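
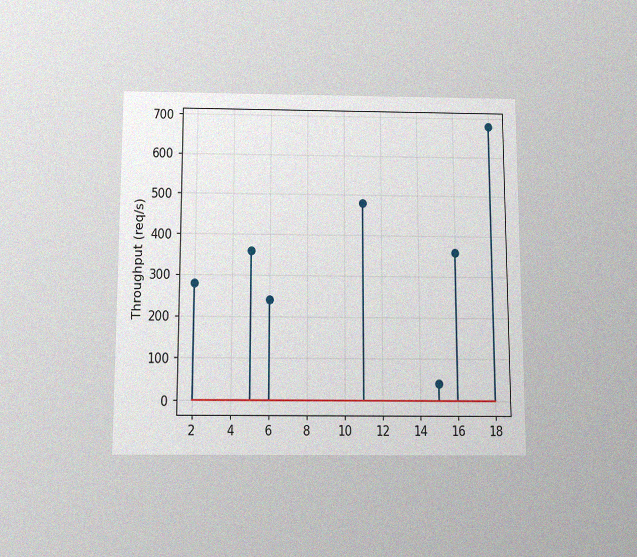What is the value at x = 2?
280req/s

The chart is viewed slightly from below, with some photo noise. The stem at x=2 reaches 280req/s.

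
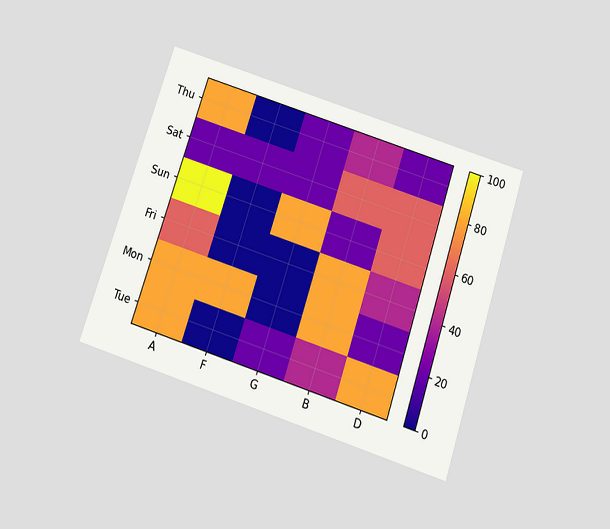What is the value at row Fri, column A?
The chart is tilted about 18° clockwise and viewed slightly from below. Matching cell (Fri, A) against the colorbar gives 60.

60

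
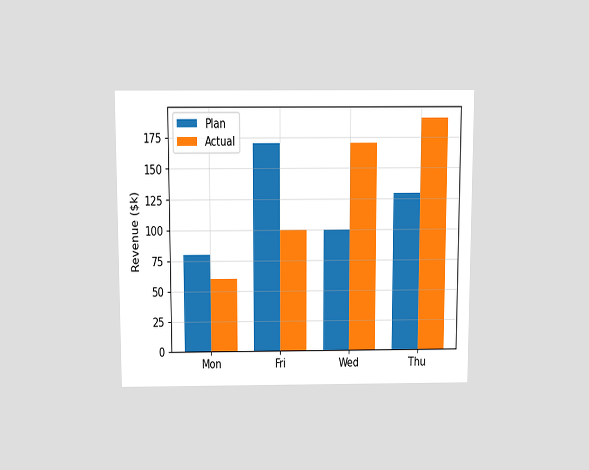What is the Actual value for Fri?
The chart is viewed slightly from above. The Actual bar at Fri reaches $100k on the y-axis.

$100k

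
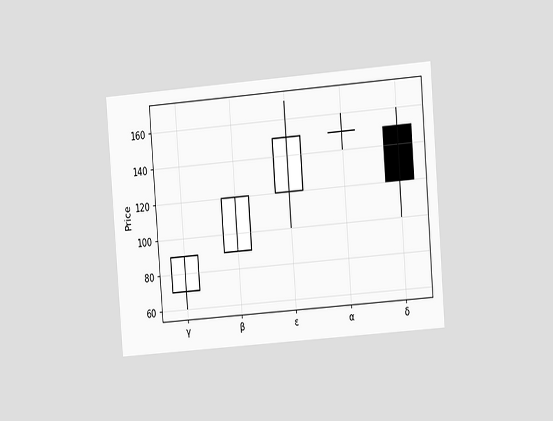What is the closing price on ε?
The chart is tilted about 4° counter-clockwise and viewed at a slight angle. The ε candle closes at 150.

150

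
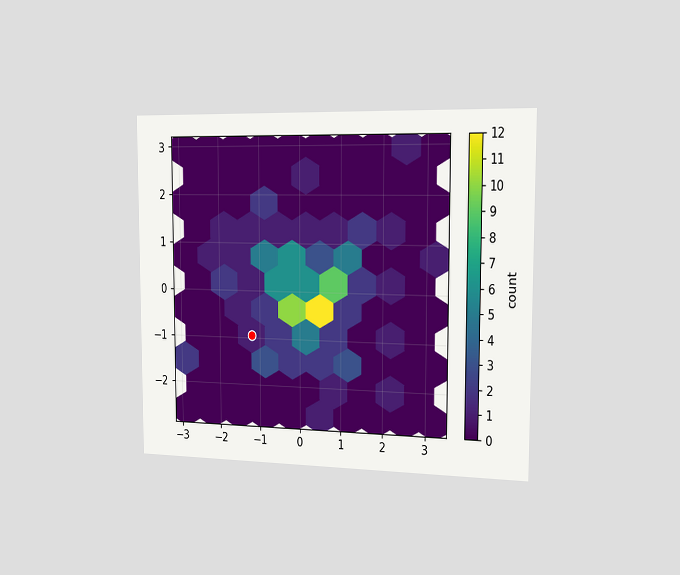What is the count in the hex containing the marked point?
1

The chart is viewed slightly from the right. The marked hex reads 1 on the colorbar.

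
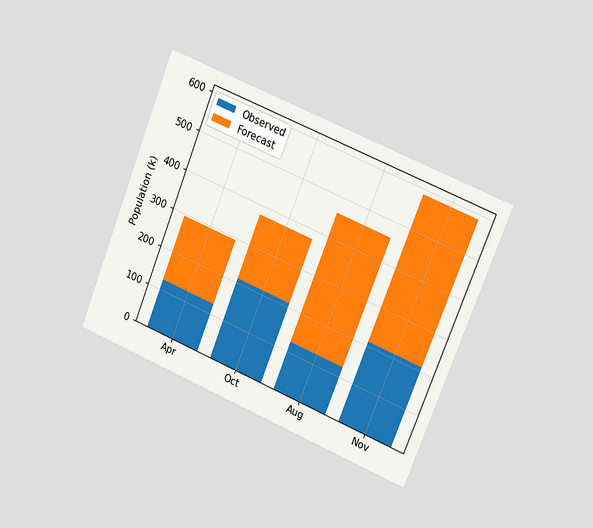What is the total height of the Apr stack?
The chart is tilted about 22° clockwise and viewed slightly from the right. The Apr stack's top reaches 294k on the y-axis.

294k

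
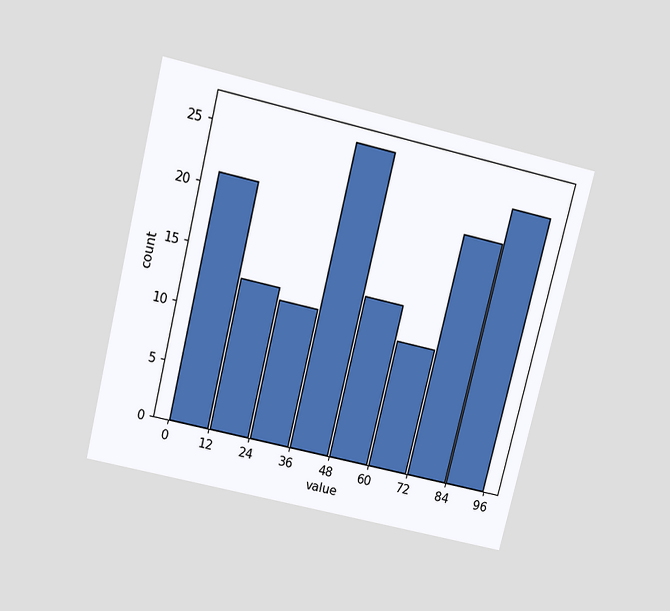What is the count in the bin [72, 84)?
The chart is tilted about 13° clockwise and viewed slightly from above. The [72, 84) bin has height 21.

21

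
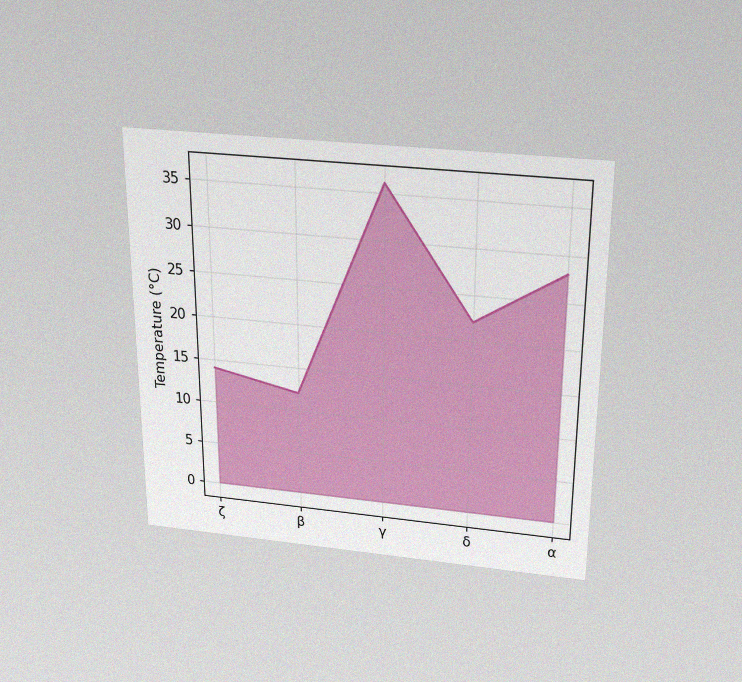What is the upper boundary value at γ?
The chart is viewed slightly from above, with some photo noise. At γ the upper boundary is at 36°C.

36°C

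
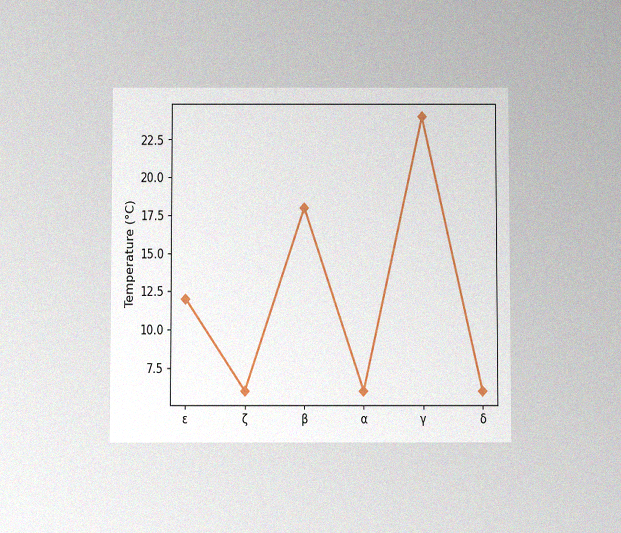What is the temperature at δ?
The chart is viewed slightly from below, with some photo noise. At δ, the line is at 6°C.

6°C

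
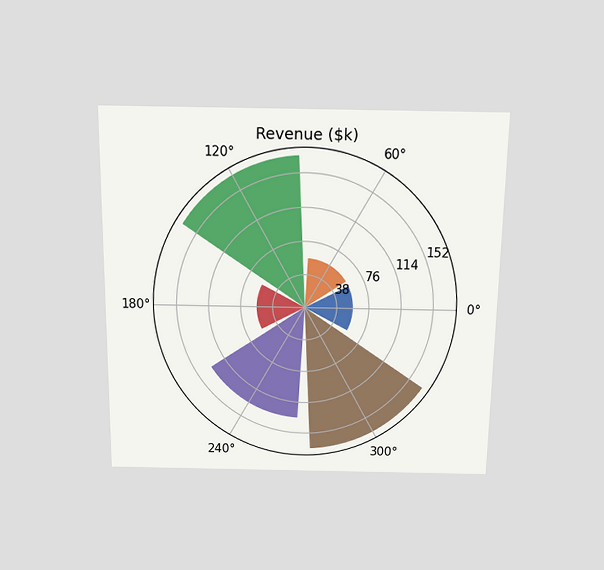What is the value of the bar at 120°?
The chart is viewed slightly from above. The bar at 120° reaches $171k on the radial axis.

$171k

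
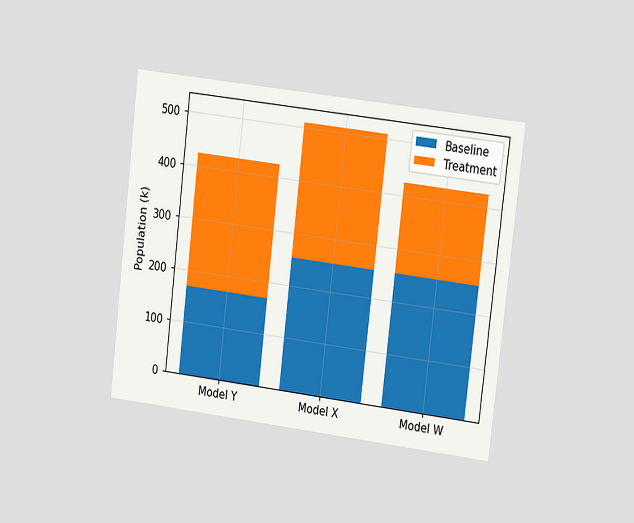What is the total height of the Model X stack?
510k

The chart is tilted about 7° clockwise and viewed slightly from the right. The Model X stack's top reaches 510k on the y-axis.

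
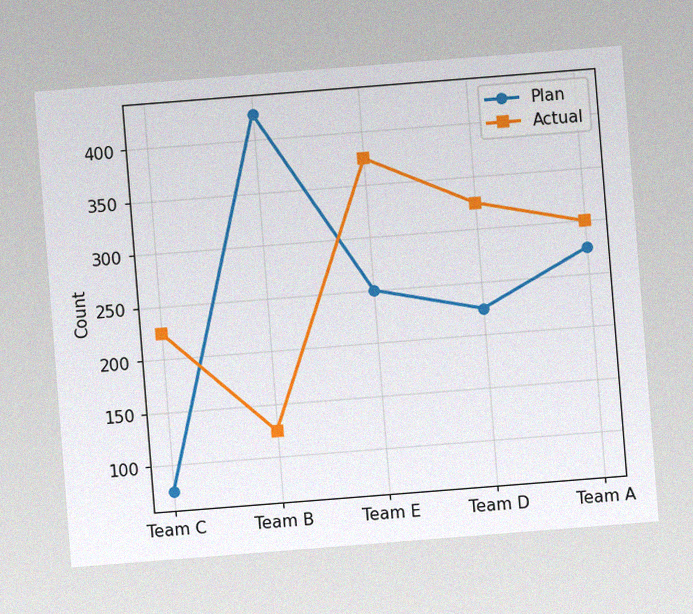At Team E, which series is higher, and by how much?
Actual, by 125

The chart is tilted about 4° counter-clockwise, with some photo noise. At Team E, Actual sits above the other line by 125.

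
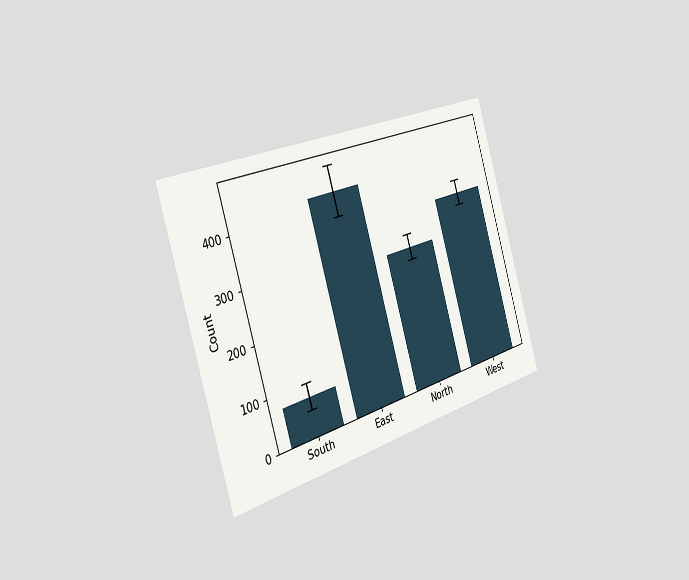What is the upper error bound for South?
100

The chart is tilted about 17° counter-clockwise and viewed slightly from the left. The South bar's upper whisker reaches 100.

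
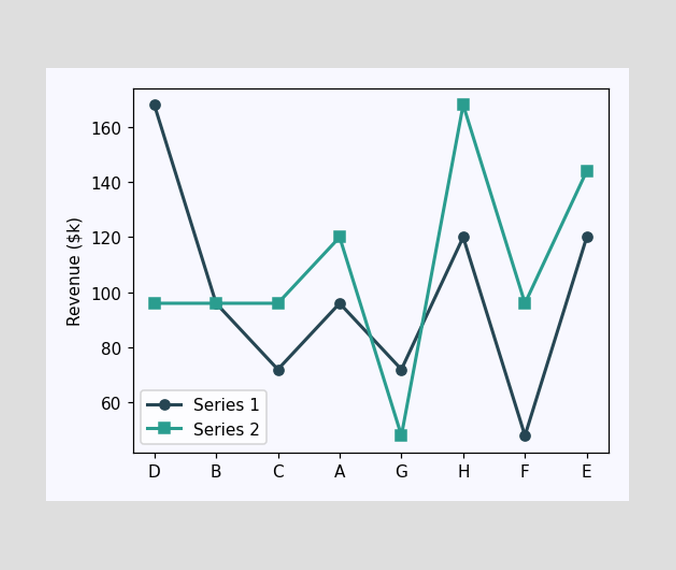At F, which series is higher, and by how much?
Series 2, by $48k

At F, Series 2 sits above the other line by $48k.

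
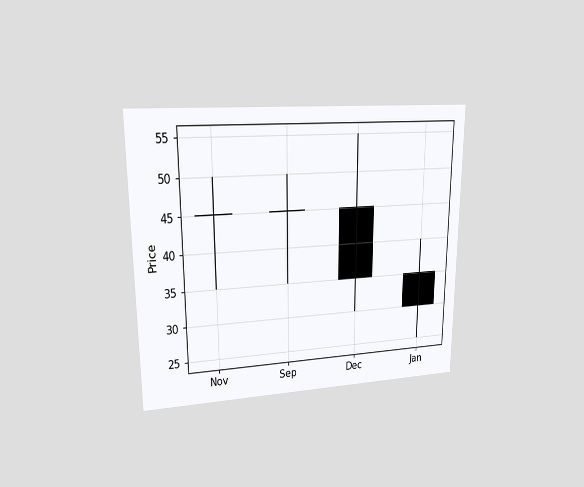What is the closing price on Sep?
45

The chart is viewed at a slight angle. The Sep candle closes at 45.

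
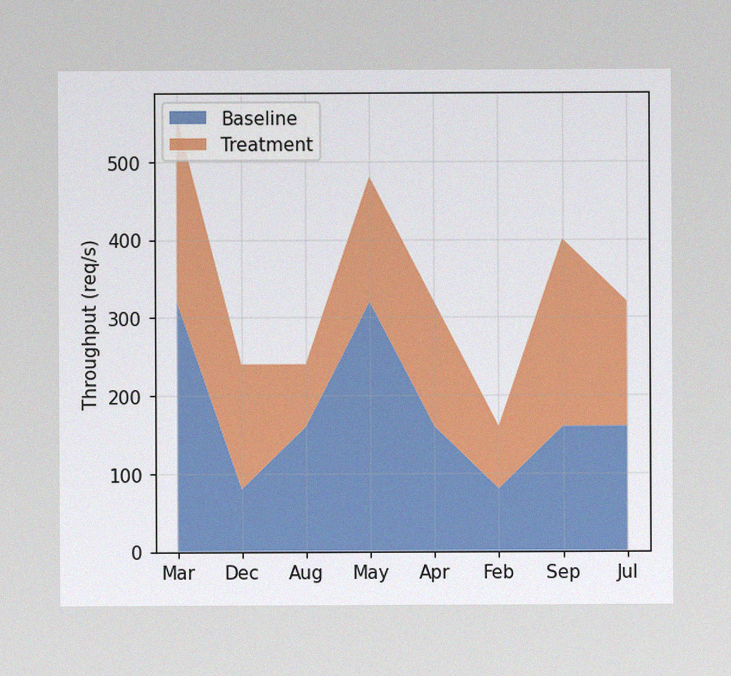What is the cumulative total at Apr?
320req/s

The image has some photo noise and uneven lighting. The stacked total at Apr reaches 320req/s.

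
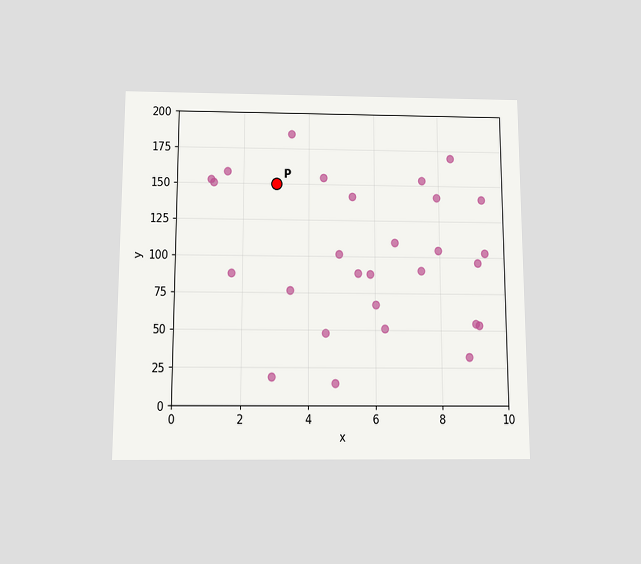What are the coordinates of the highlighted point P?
The chart is viewed slightly from below. Following the gridlines from P to each axis, P sits at (3, 150).

(3, 150)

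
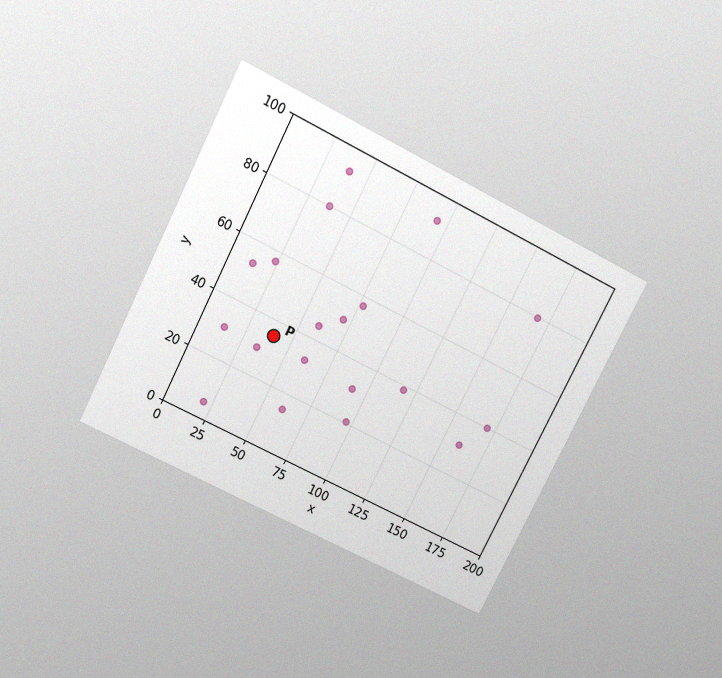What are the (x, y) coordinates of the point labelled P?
(40, 35)

The chart is tilted about 27° clockwise and viewed slightly from above, with some photo noise. Following the gridlines from P to each axis, P sits at (40, 35).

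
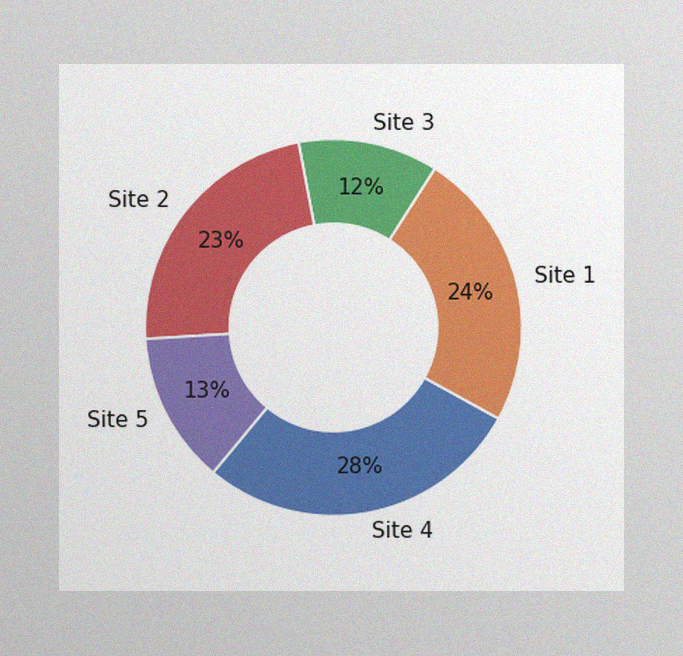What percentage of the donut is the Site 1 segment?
24%

The image has some photo noise and uneven lighting. The Site 1 segment takes up 24% of the ring.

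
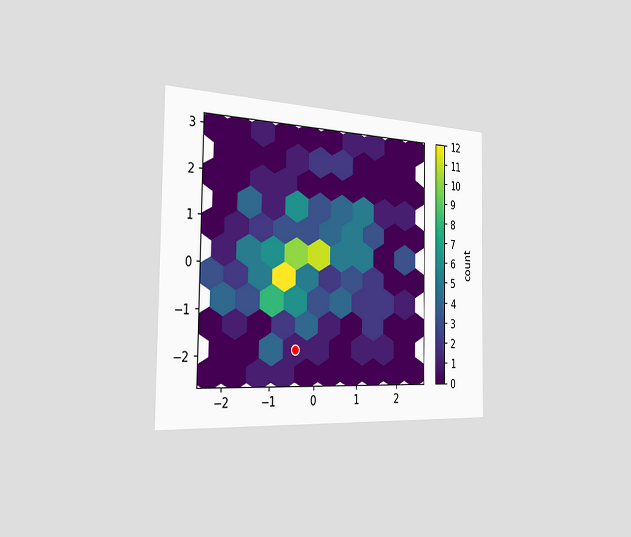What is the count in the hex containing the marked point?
The chart is viewed slightly from the left. The marked hex reads 1 on the colorbar.

1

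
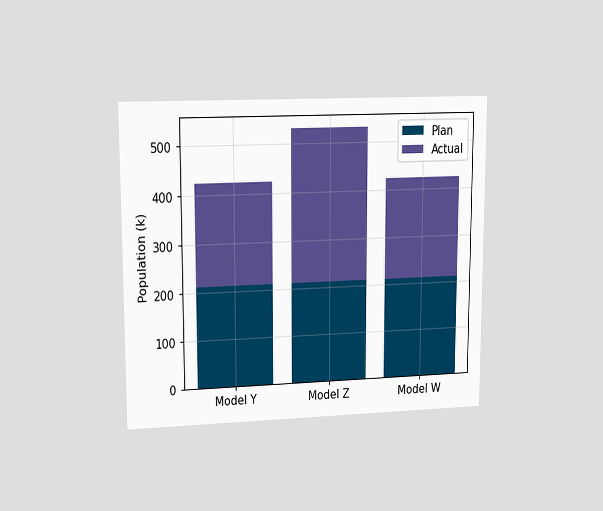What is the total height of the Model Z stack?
530k

The chart is viewed at a slight angle. The Model Z stack's top reaches 530k on the y-axis.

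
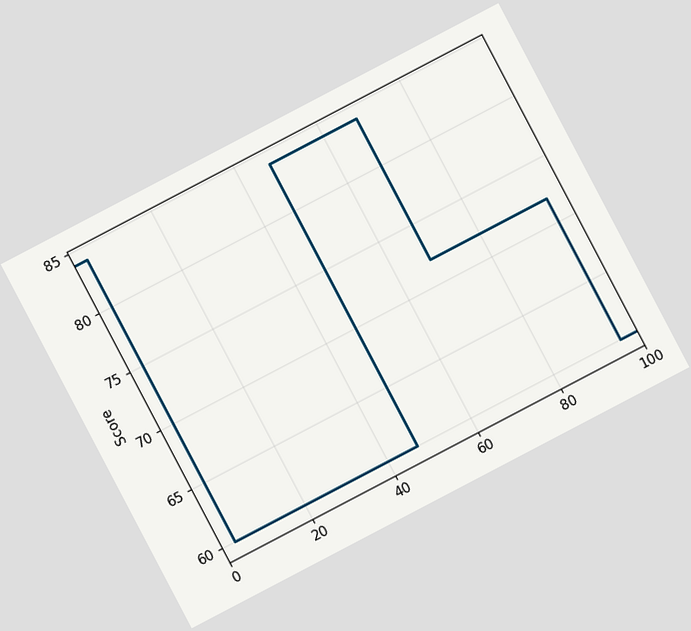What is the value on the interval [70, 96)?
The chart is tilted about 28° counter-clockwise. On [70, 96) the step sits at 72.

72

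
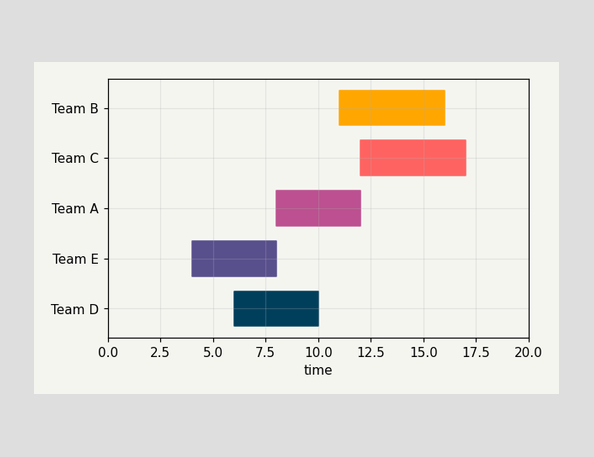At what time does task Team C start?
12

The Team C bar begins at t=12.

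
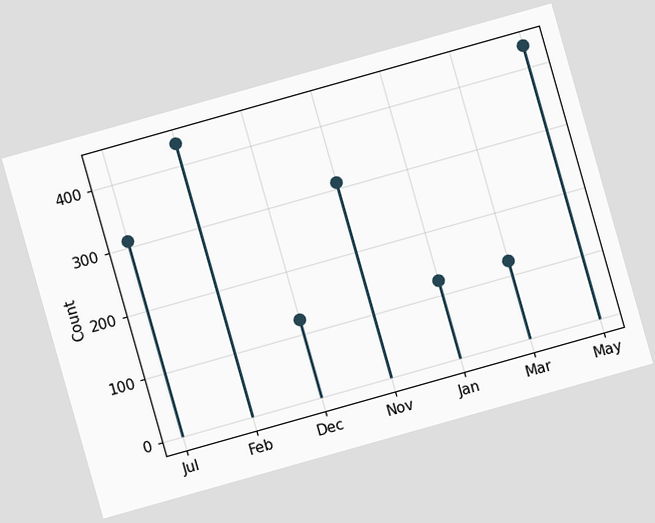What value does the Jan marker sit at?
The chart is tilted about 16° counter-clockwise. The Jan marker sits at 124.

124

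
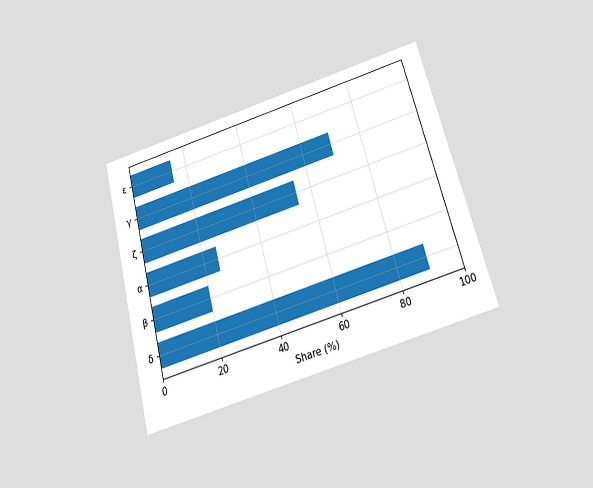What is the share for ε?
15%

The chart is tilted about 15° counter-clockwise and viewed slightly from below. Reading along the chart's x-axis, the ε bar reaches 15%.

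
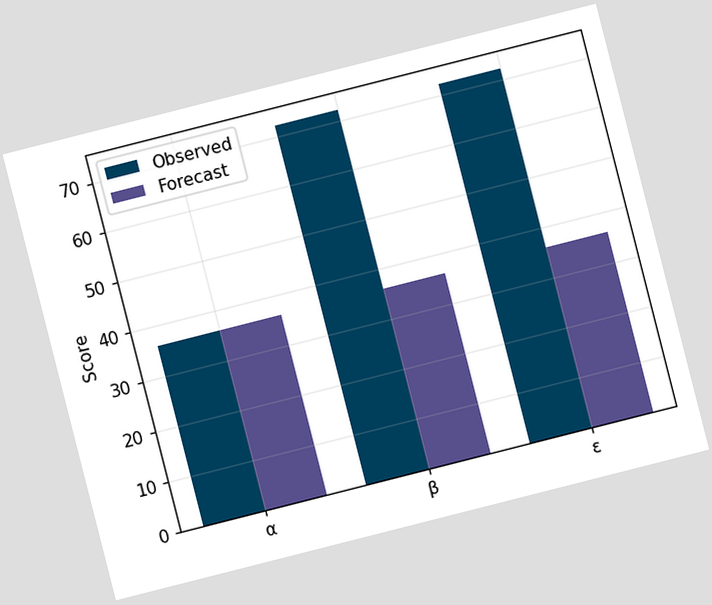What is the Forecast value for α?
36

The chart is tilted about 14° counter-clockwise. The Forecast bar at α reaches 36 on the y-axis.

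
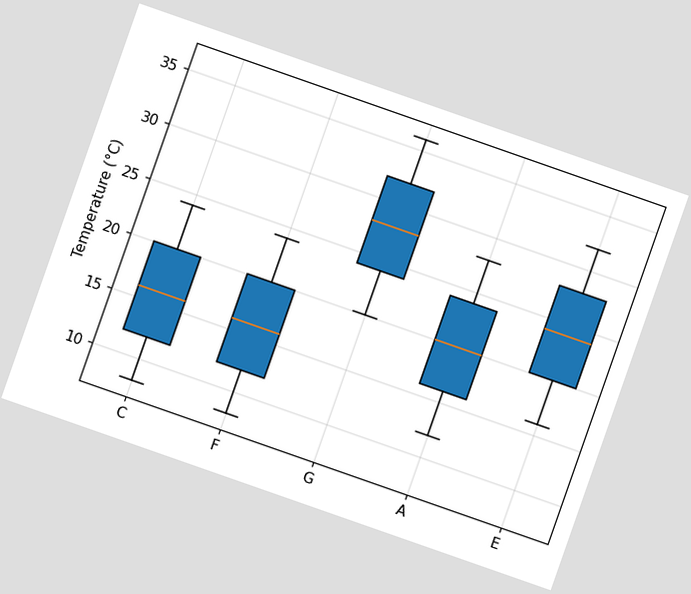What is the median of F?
The chart is tilted about 19° clockwise. The median line in the F box sits at 16°C.

16°C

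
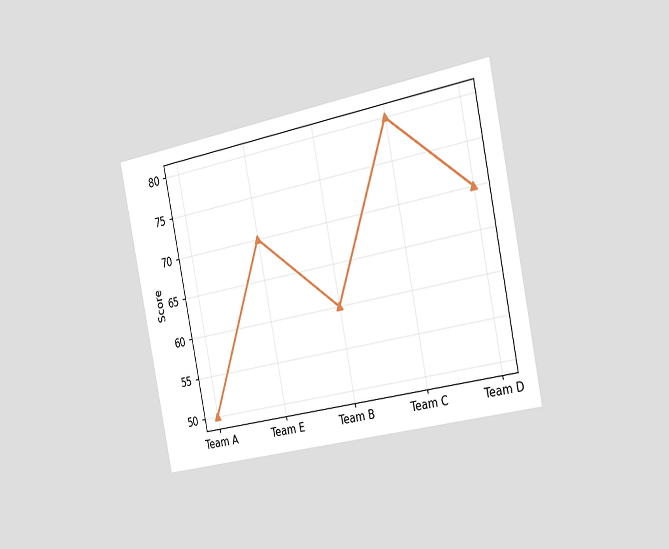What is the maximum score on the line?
The chart is tilted about 11° counter-clockwise and viewed slightly from the right. The highest point is at Team C, and reading across to the y-axis gives 80.

80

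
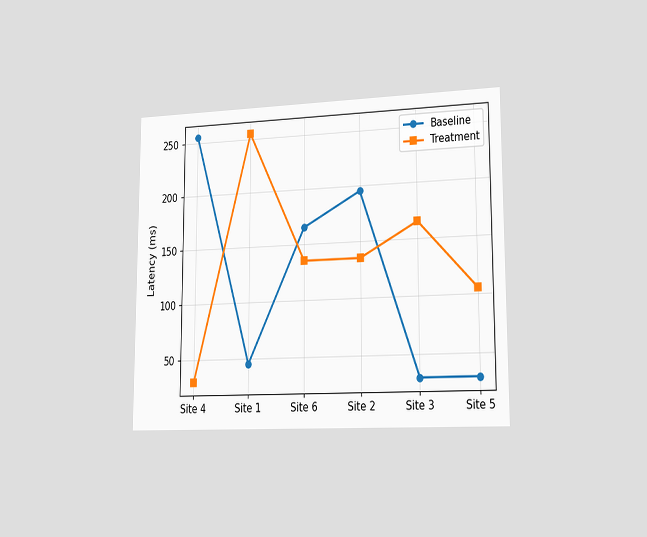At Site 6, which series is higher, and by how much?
The chart is viewed slightly from the right. At Site 6, Baseline sits above the other line by 30ms.

Baseline, by 30ms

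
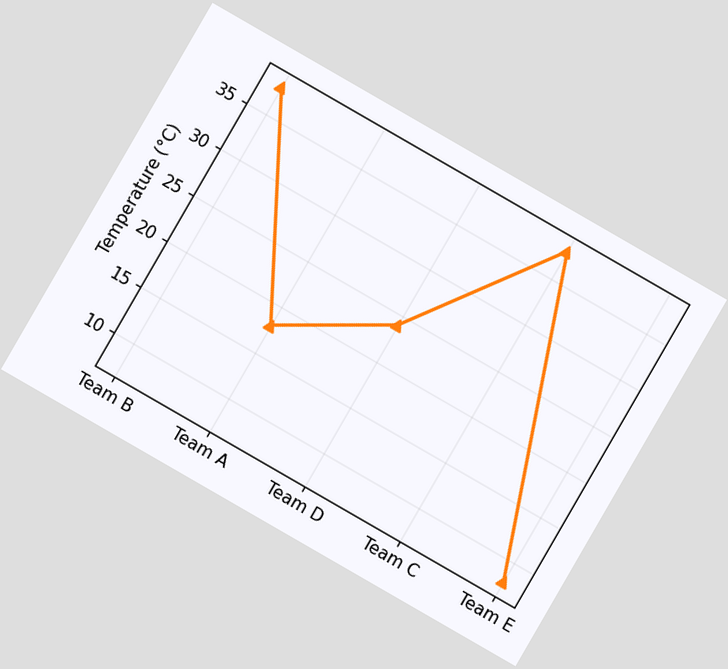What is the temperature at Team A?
18°C

The chart is tilted about 30° clockwise. At Team A, the line is at 18°C.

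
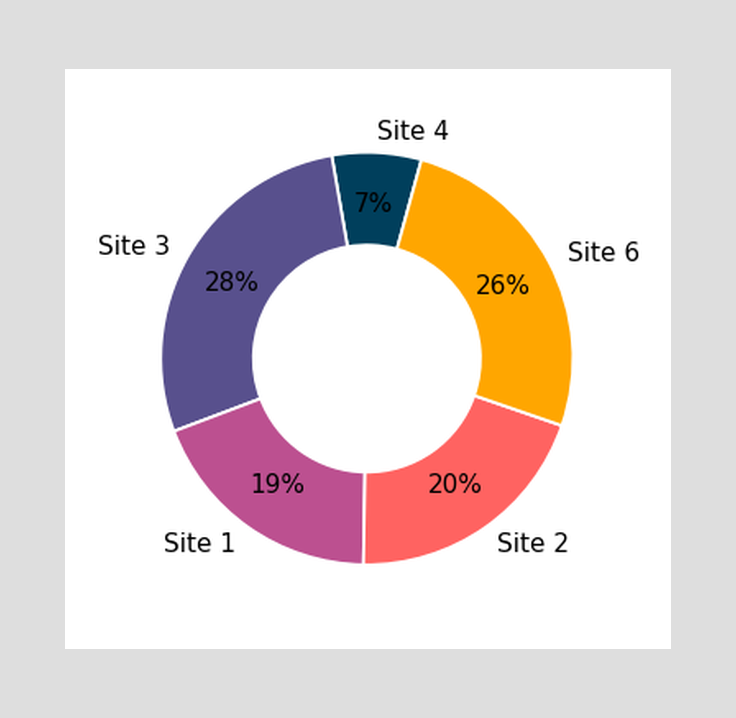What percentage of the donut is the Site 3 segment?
The Site 3 segment takes up 28% of the ring.

28%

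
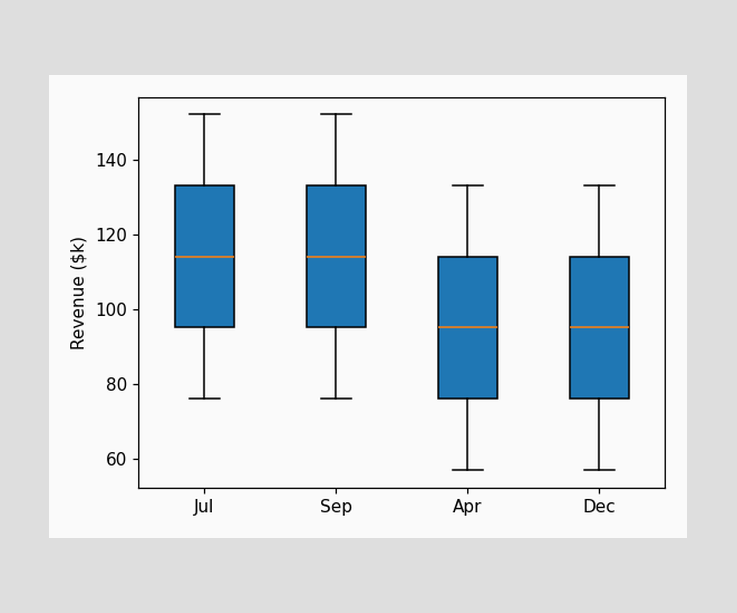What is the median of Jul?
The median line in the Jul box sits at $114k.

$114k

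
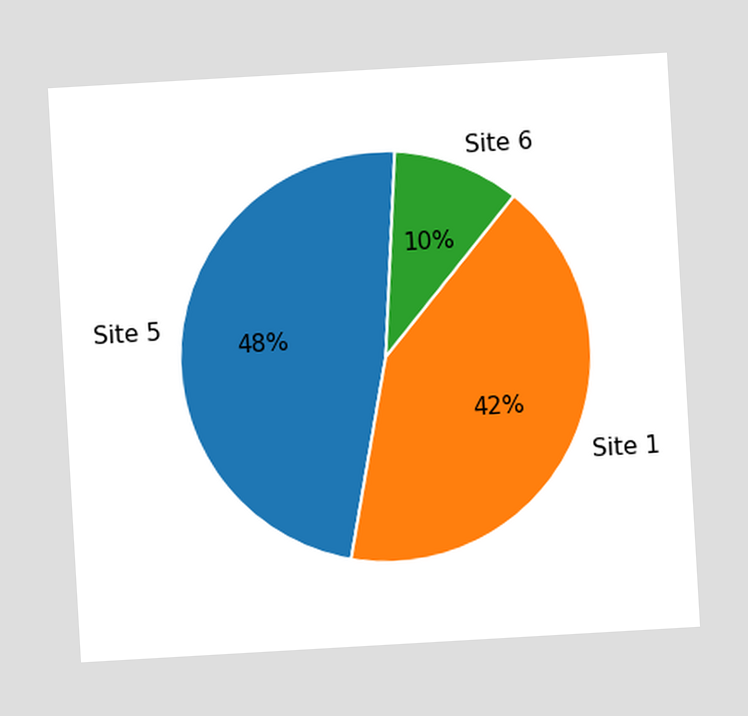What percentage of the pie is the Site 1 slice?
42%

The chart is tilted about 3° counter-clockwise. The Site 1 slice takes up 42% of the pie.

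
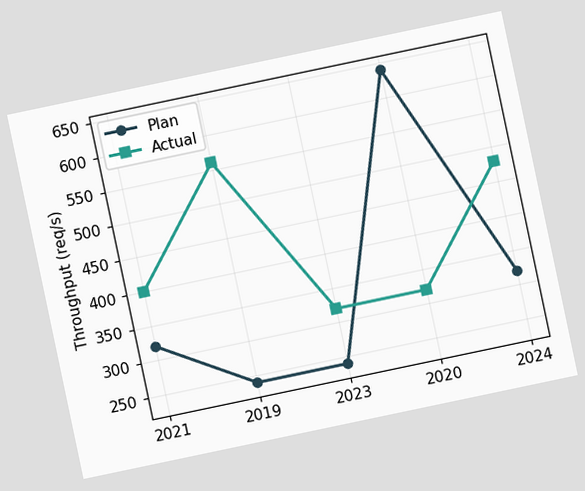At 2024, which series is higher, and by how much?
Actual, by 160req/s

The chart is tilted about 12° counter-clockwise. At 2024, Actual sits above the other line by 160req/s.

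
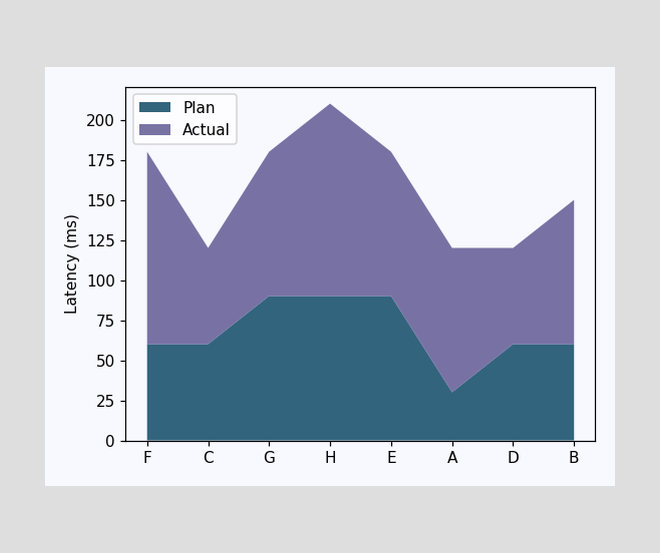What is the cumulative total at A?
120ms

The stacked total at A reaches 120ms.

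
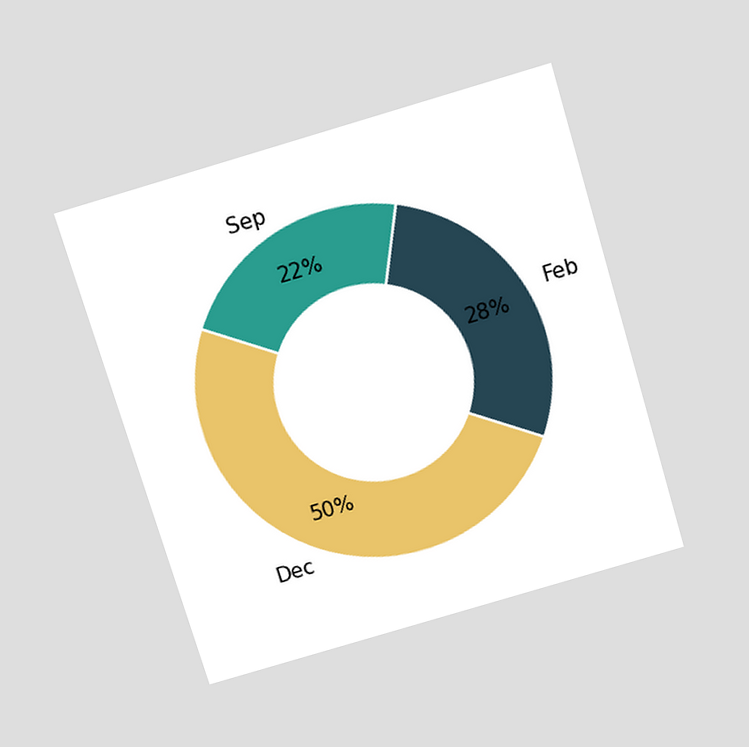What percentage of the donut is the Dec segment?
50%

The chart is tilted about 17° counter-clockwise and viewed slightly from above. The Dec segment takes up 50% of the ring.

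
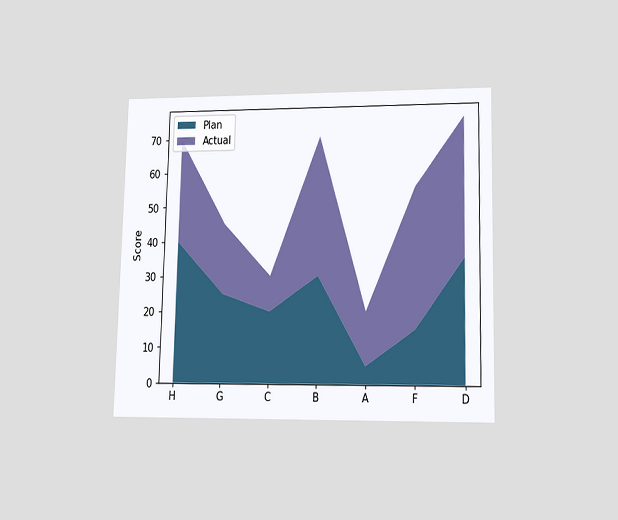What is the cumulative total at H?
The chart is viewed at a slight angle. The stacked total at H reaches 70.

70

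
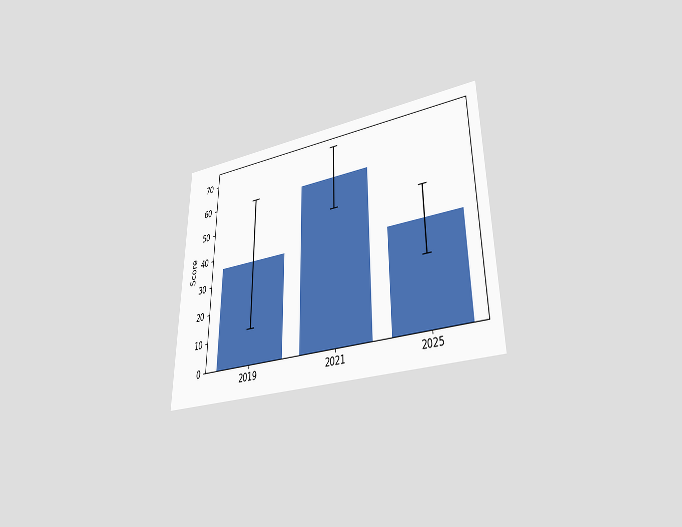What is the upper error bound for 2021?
72

The chart is viewed at a slight angle. The 2021 bar's upper whisker reaches 72.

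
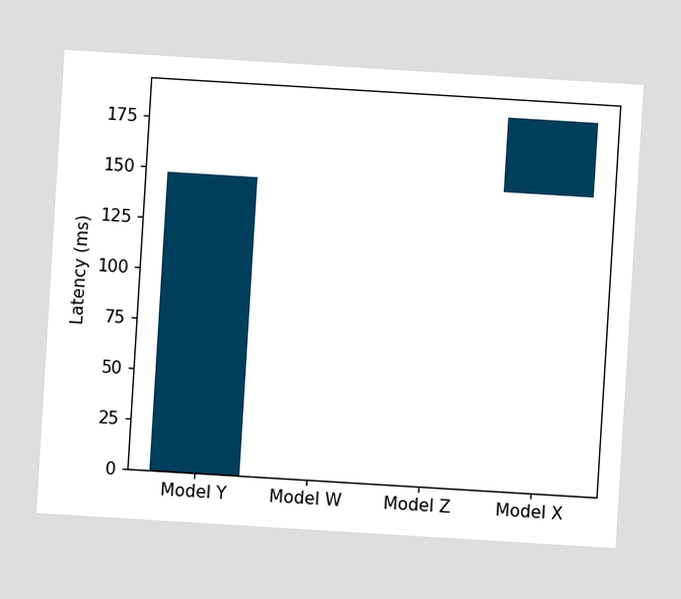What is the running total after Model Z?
148ms

The chart is tilted about 3° clockwise. After Model Z the running total reaches 148ms.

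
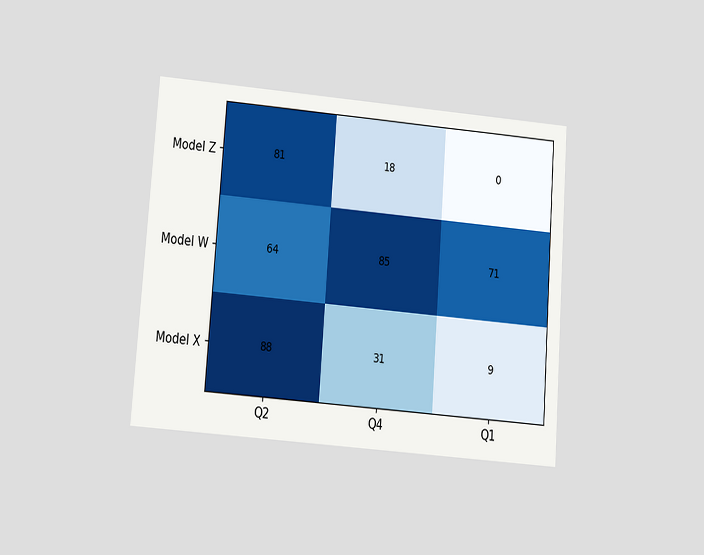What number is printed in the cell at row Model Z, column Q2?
81

The chart is tilted about 4° clockwise and viewed slightly from below. The (Model Z, Q2) cell reads 81.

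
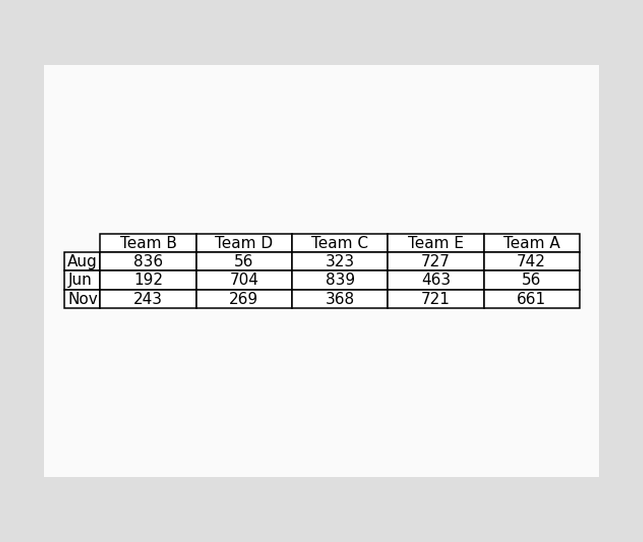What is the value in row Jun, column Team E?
463

The (Jun, Team E) cell reads 463.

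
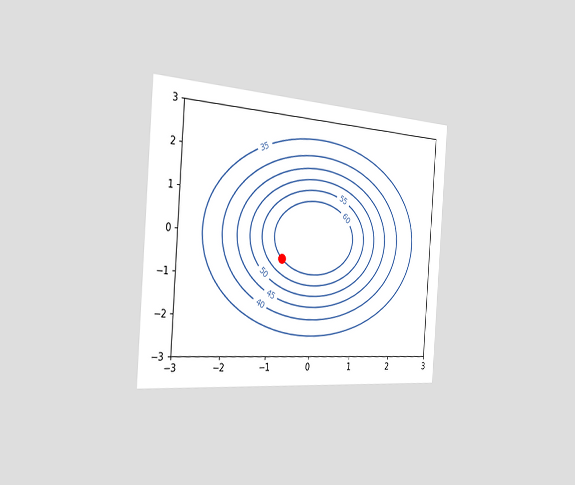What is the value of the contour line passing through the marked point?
The chart is tilted about 4° clockwise and viewed slightly from the left. The marked point sits on the contour labelled 60.

60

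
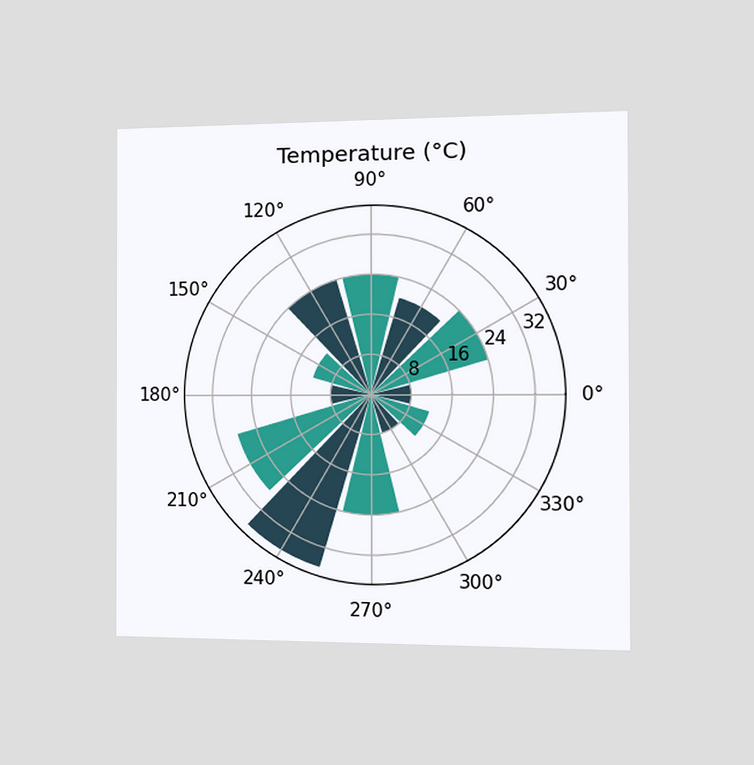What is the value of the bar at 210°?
The chart is viewed slightly from the right. The bar at 210° reaches 28°C on the radial axis.

28°C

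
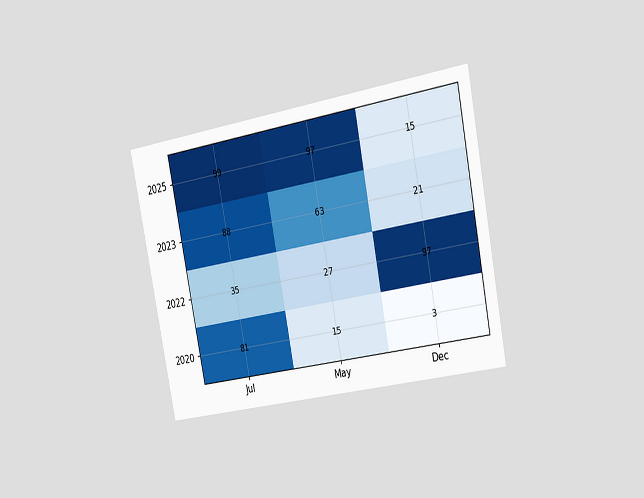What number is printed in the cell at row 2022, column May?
27

The chart is tilted about 11° counter-clockwise and viewed slightly from the right. The (2022, May) cell reads 27.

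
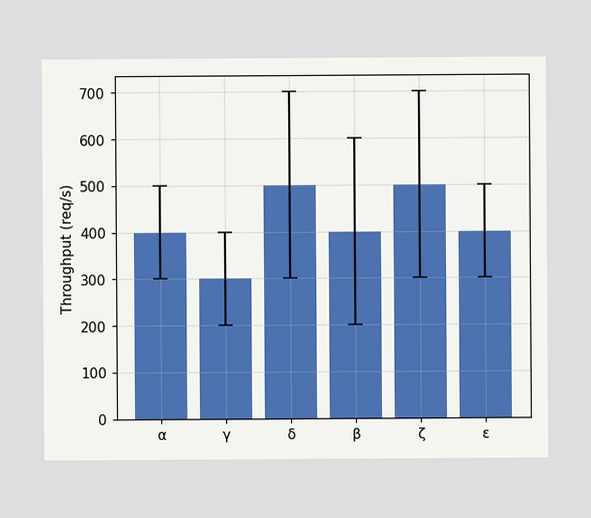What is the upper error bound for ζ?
The ζ bar's upper whisker reaches 700req/s.

700req/s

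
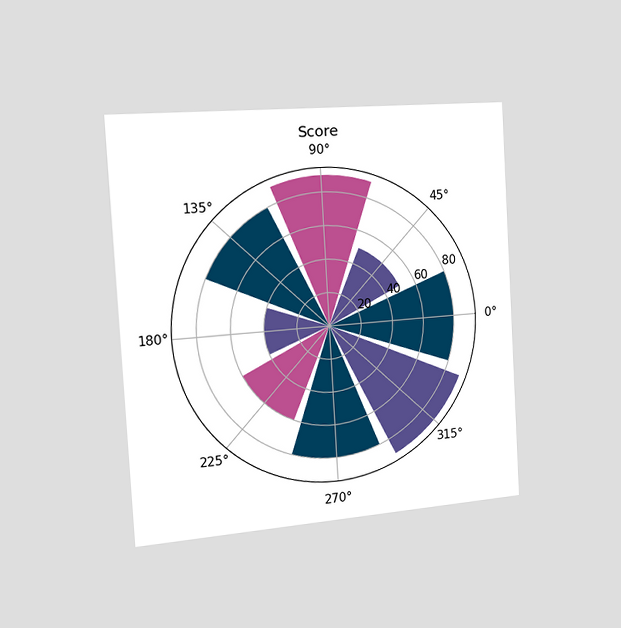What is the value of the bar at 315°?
90

The chart is tilted about 3° counter-clockwise and viewed slightly from the left. The bar at 315° reaches 90 on the radial axis.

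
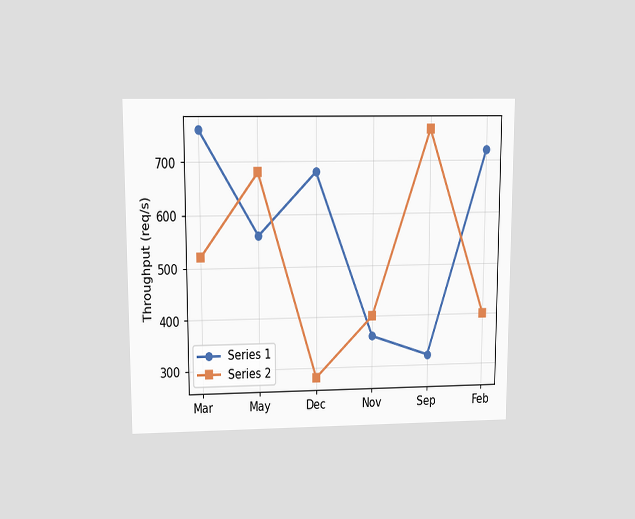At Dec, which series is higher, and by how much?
Series 1, by 400req/s

The chart is viewed at a slight angle. At Dec, Series 1 sits above the other line by 400req/s.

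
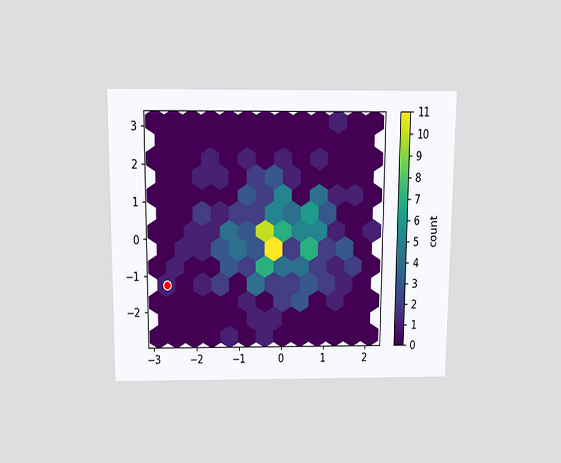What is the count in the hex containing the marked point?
1

The chart is viewed slightly from above. The marked hex reads 1 on the colorbar.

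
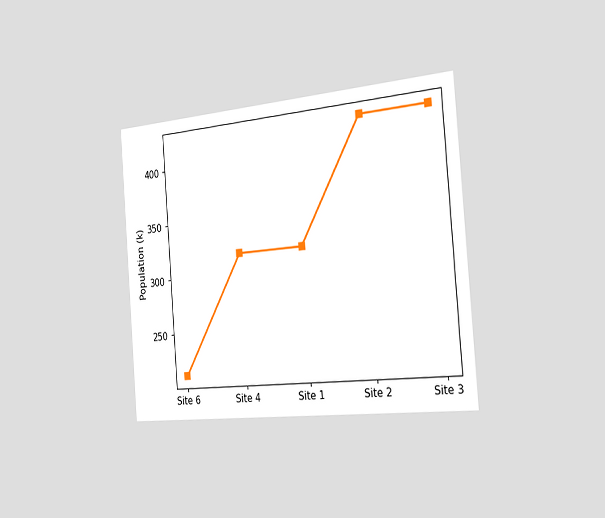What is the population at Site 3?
424k

The chart is tilted about 5° counter-clockwise and viewed slightly from the right. At Site 3, the line is at 424k.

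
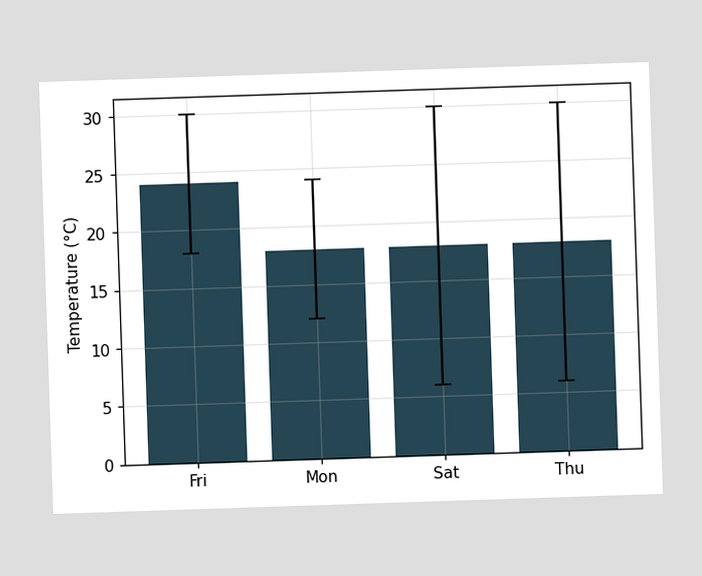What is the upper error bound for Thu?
30°C

The Thu bar's upper whisker reaches 30°C.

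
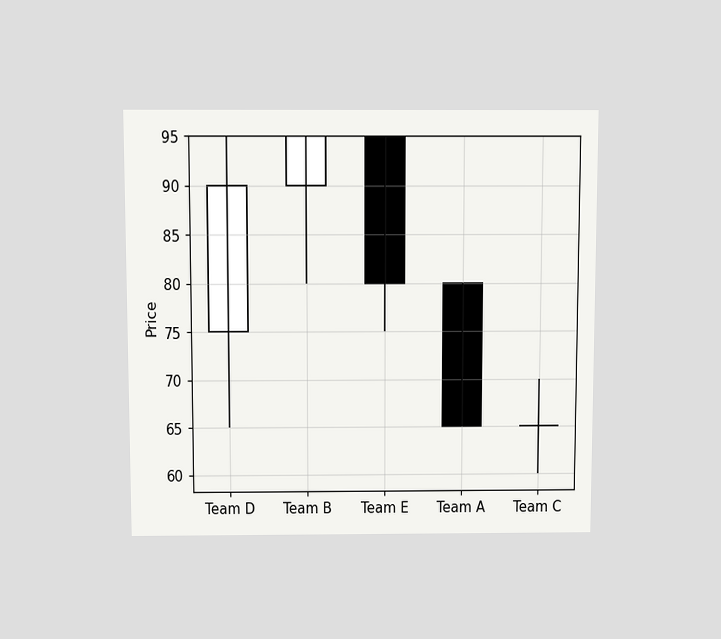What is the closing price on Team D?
The chart is viewed slightly from above. The Team D candle closes at 90.

90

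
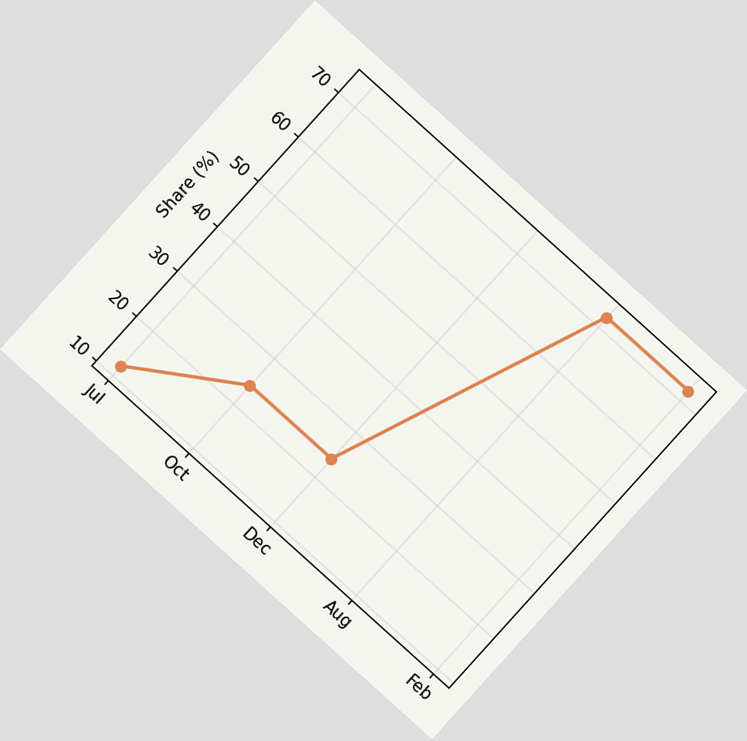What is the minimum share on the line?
The chart is tilted about 42° clockwise. The lowest point is at Jul, and reading across to the y-axis gives 12%.

12%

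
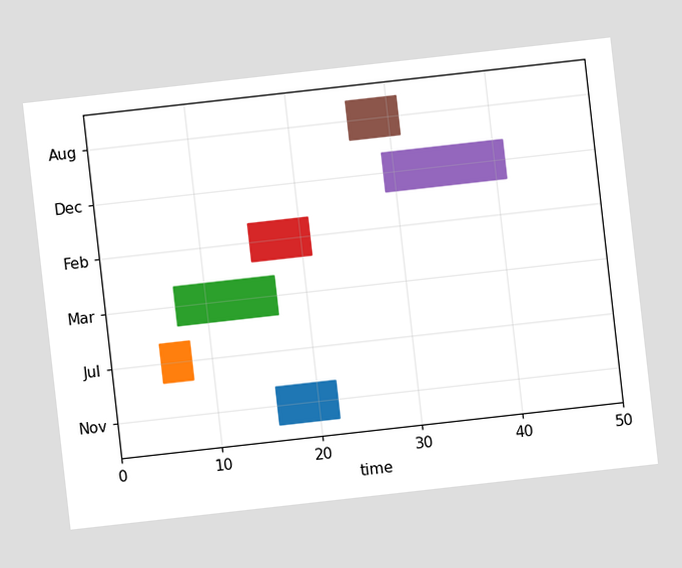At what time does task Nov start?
16

The chart is tilted about 6° counter-clockwise. The Nov bar begins at t=16.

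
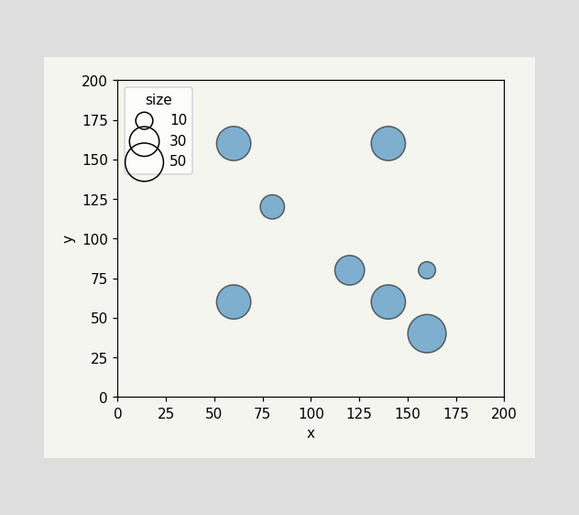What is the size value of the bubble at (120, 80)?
Matching the bubble at (120, 80) against the size legend gives 30.

30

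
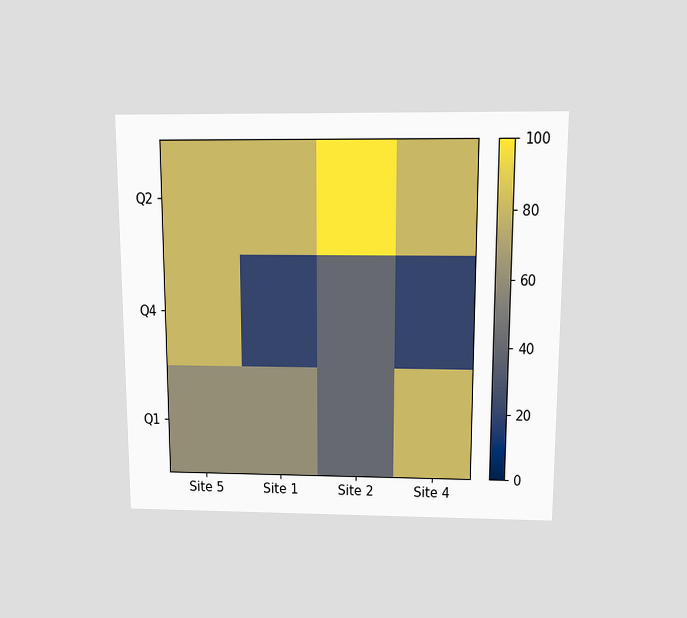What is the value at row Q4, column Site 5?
The chart is viewed slightly from above. Matching cell (Q4, Site 5) against the colorbar gives 80.

80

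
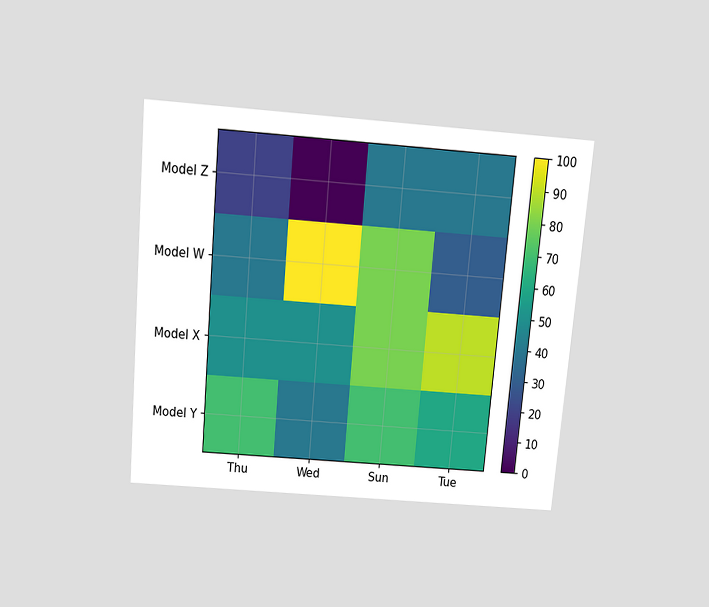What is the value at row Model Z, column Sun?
The chart is tilted about 5° clockwise and viewed slightly from above. Matching cell (Model Z, Sun) against the colorbar gives 40.

40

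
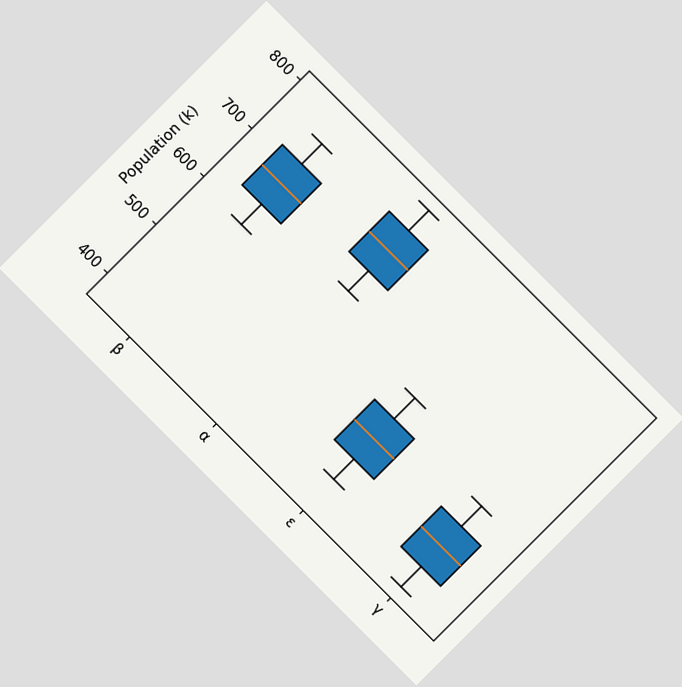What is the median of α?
714k

The chart is tilted about 45° clockwise. The median line in the α box sits at 714k.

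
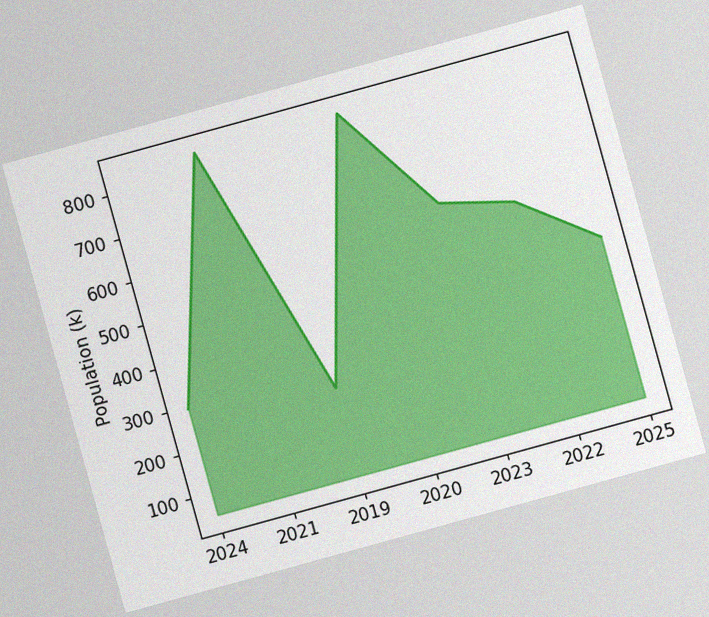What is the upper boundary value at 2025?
420k

The chart is tilted about 15° counter-clockwise, with some photo noise. At 2025 the upper boundary is at 420k.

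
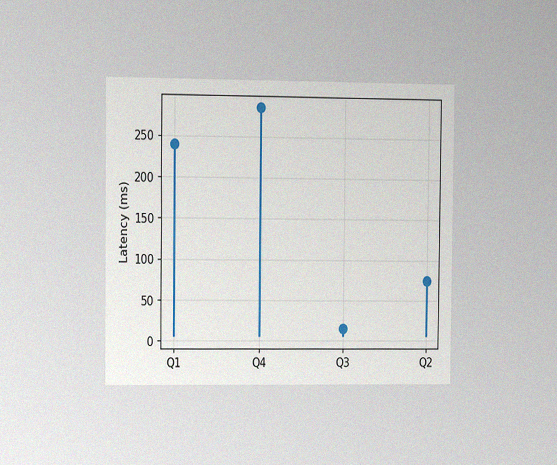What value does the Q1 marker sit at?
240ms

The chart is viewed at a slight angle, with some photo noise. The Q1 marker sits at 240ms.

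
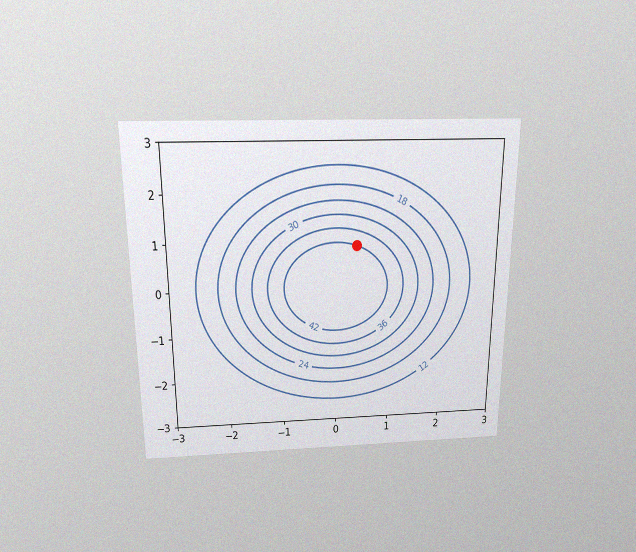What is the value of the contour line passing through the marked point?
42

The chart is viewed slightly from above, with some photo noise. The marked point sits on the contour labelled 42.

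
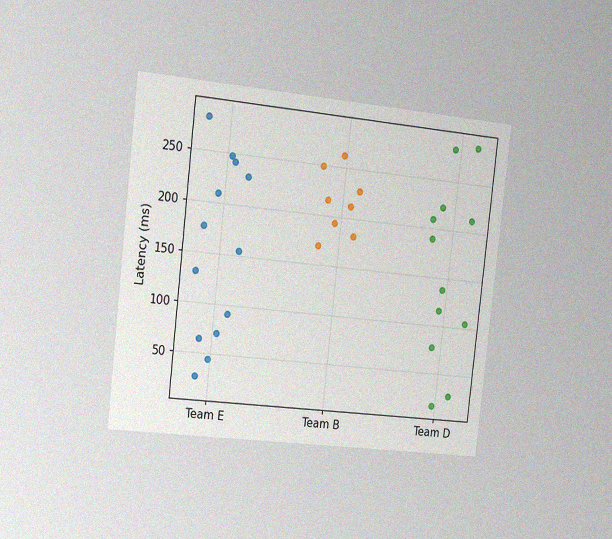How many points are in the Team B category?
The chart is tilted about 6° clockwise and viewed slightly from the left, with some photo noise. Counting the markers in the Team B column gives 8.

8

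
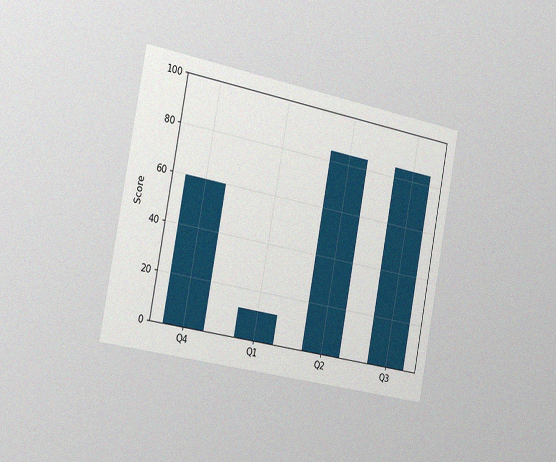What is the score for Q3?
84

The chart is tilted about 11° clockwise and viewed slightly from the left, with some photo noise. Reading along the chart's y-axis, the Q3 bar reaches 84.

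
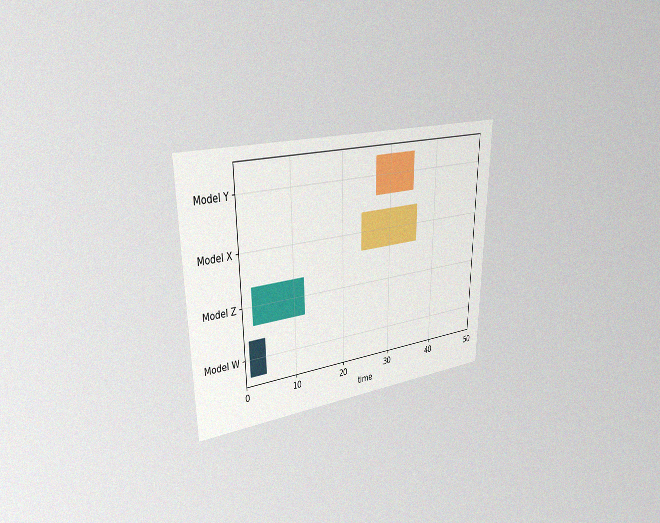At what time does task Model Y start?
The chart is viewed slightly from the left, with some photo noise. The Model Y bar begins at t=27.

27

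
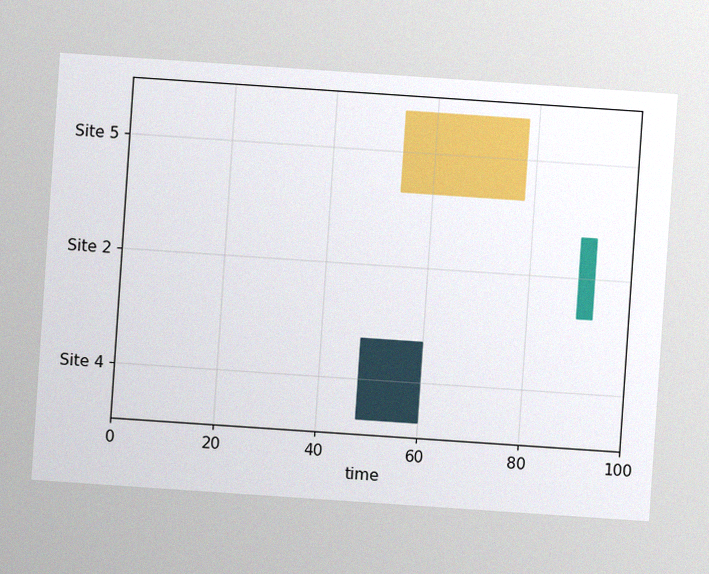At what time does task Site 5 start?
54

The chart is tilted about 4° clockwise, with some photo noise. The Site 5 bar begins at t=54.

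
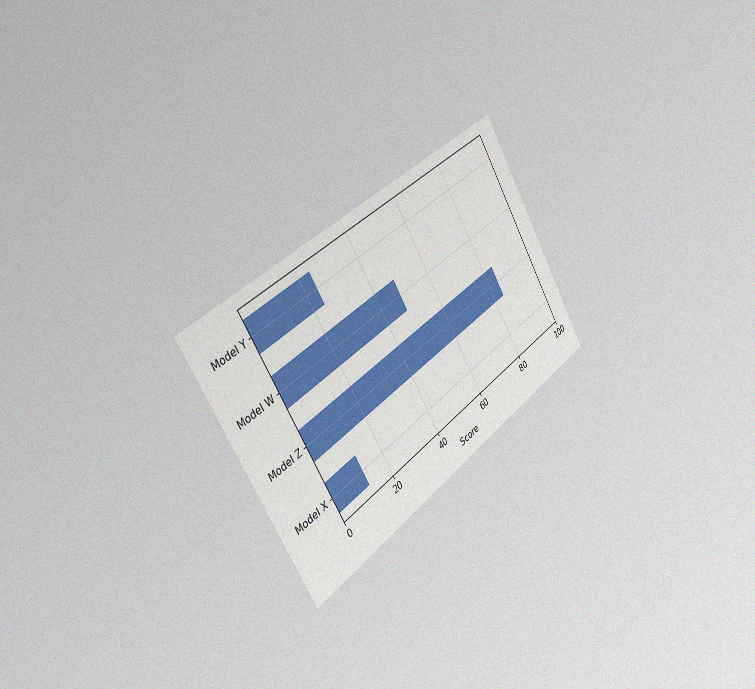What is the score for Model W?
The chart is tilted about 33° counter-clockwise and viewed slightly from the left, with some photo noise. Reading along the chart's x-axis, the Model W bar reaches 48.

48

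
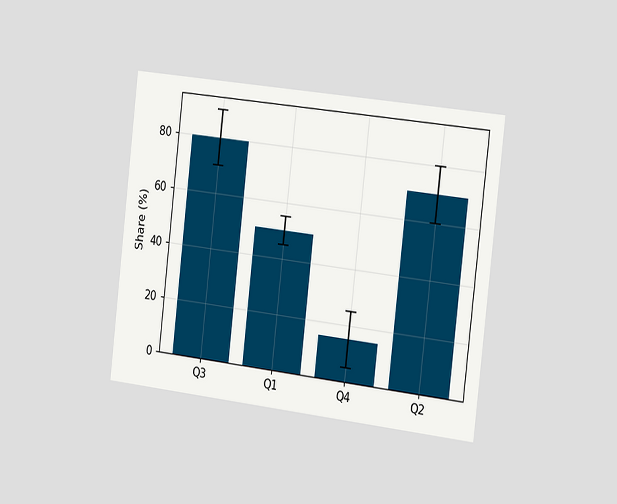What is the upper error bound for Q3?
90%

The chart is tilted about 7° clockwise and viewed slightly from the right. The Q3 bar's upper whisker reaches 90%.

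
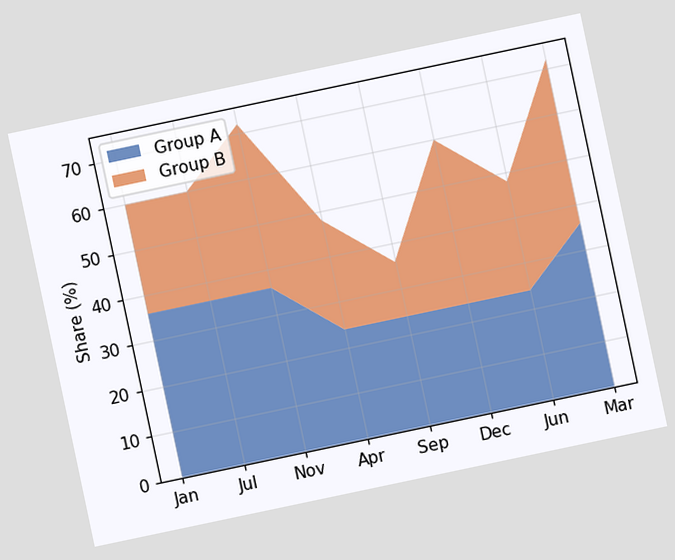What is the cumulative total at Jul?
The chart is tilted about 12° counter-clockwise. The stacked total at Jul reaches 60%.

60%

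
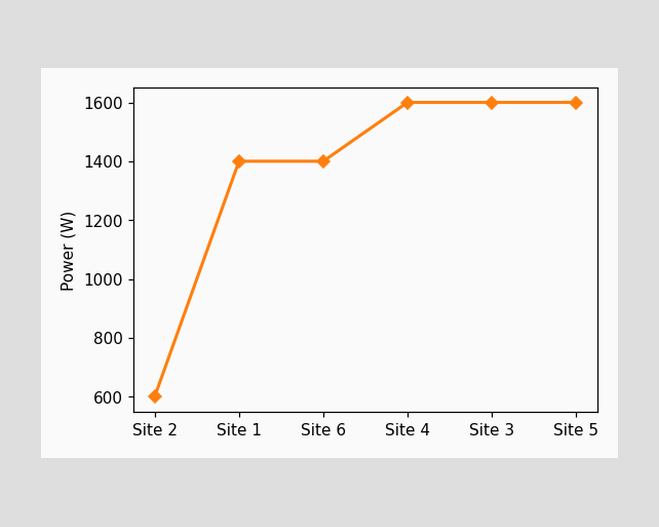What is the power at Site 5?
At Site 5, the line is at 1600W.

1600W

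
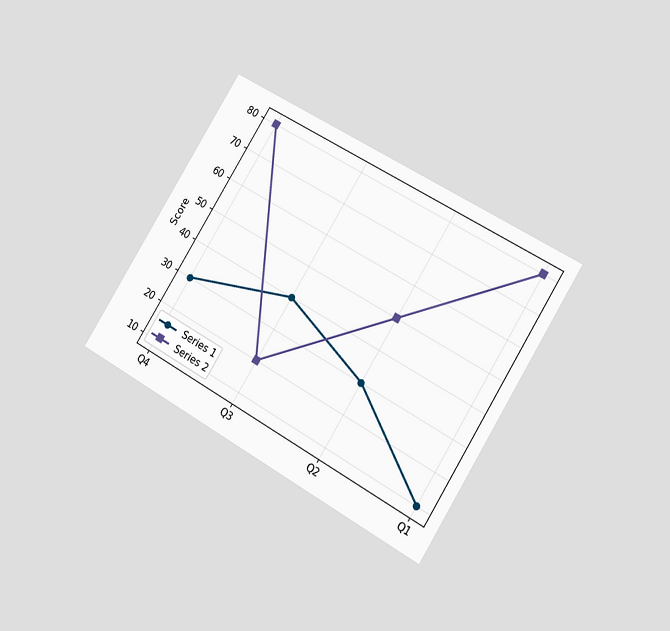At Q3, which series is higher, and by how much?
Series 1, by 20

The chart is tilted about 32° clockwise and viewed slightly from the right. At Q3, Series 1 sits above the other line by 20.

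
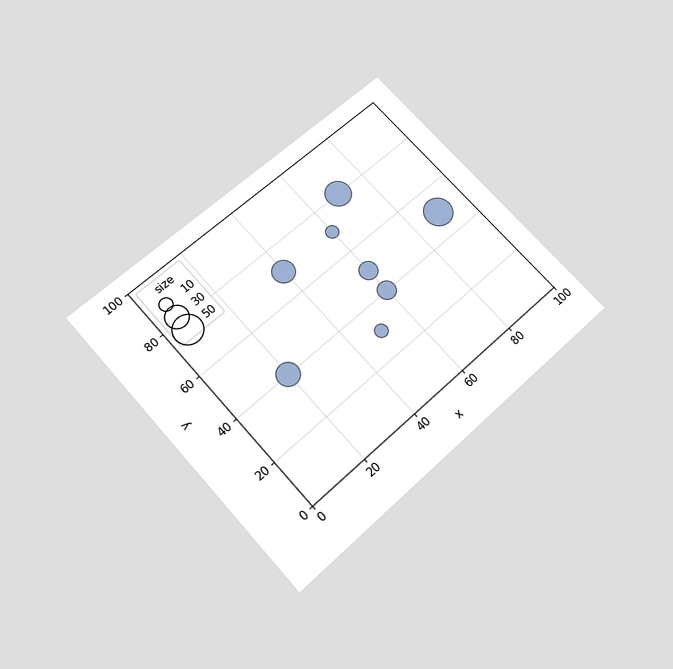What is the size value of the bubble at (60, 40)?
The chart is tilted about 42° counter-clockwise and viewed slightly from below. Matching the bubble at (60, 40) against the size legend gives 20.

20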